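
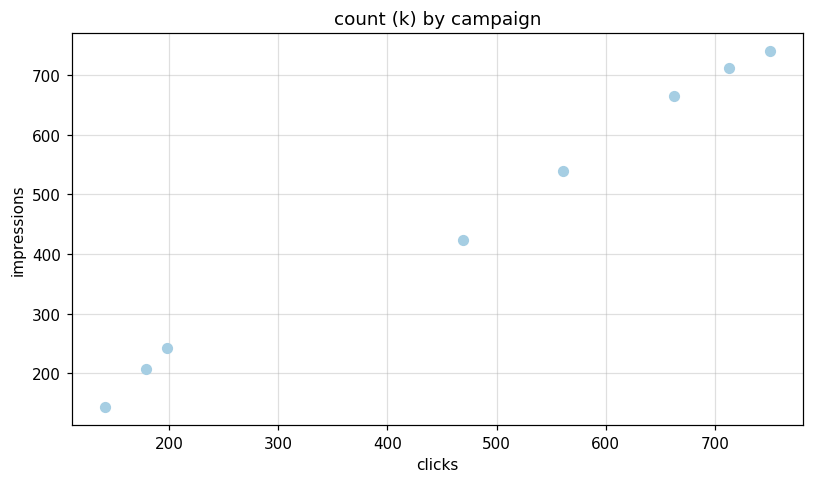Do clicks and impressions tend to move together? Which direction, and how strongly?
Points are positively correlated; strong (|r| ≈ 1.0).

positive, strong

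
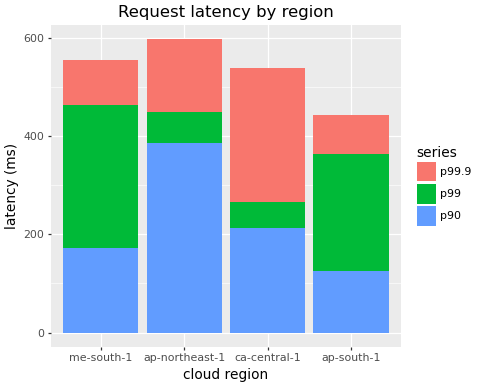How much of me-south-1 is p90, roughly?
p90 top ≈ 150, bottom ≈ 0; segment ≈ 150.

≈ 150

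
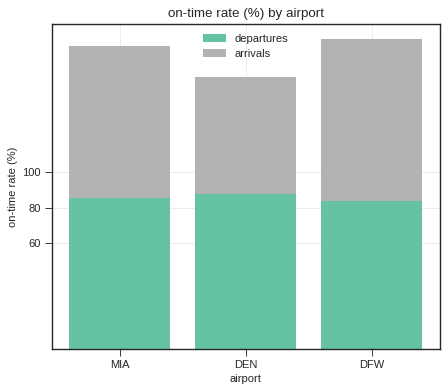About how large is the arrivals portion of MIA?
arrivals top ≈ 180, bottom ≈ 80; segment ≈ 100.

≈ 100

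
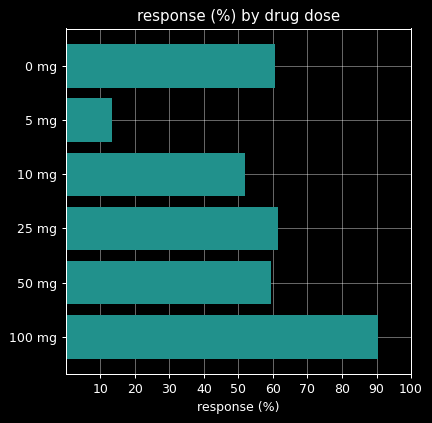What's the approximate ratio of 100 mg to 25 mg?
100 mg ≈ 90, 25 mg ≈ 60; 90/60 ≈ 1.5.

≈ 1.5×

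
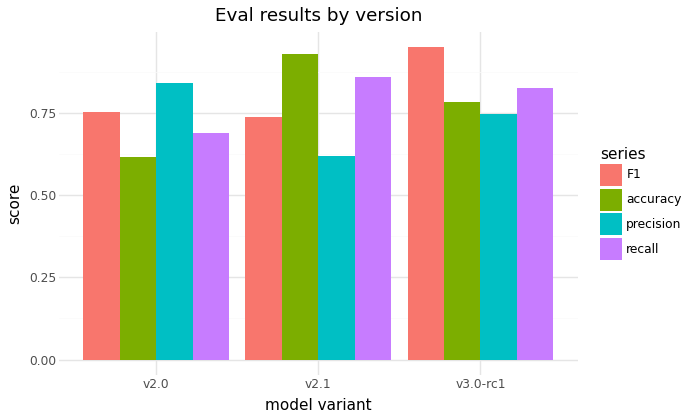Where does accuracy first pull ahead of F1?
v2.1

v2.0: accuracy ≈ 0.6 vs F1 ≈ 0.8 (not yet); v2.1: accuracy ≈ 0.9 vs F1 ≈ 0.7 (first crossover).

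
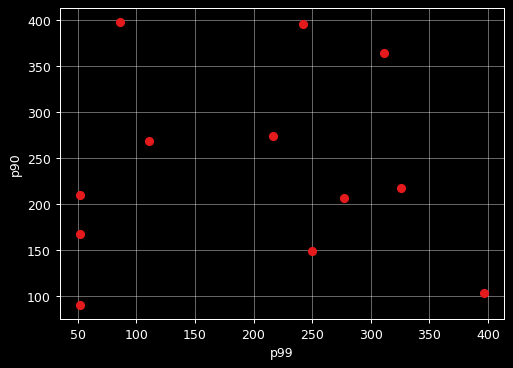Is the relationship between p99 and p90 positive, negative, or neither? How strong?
no clear correlation

Points are roughly uncorrelated; weak (|r| ≈ 0.0).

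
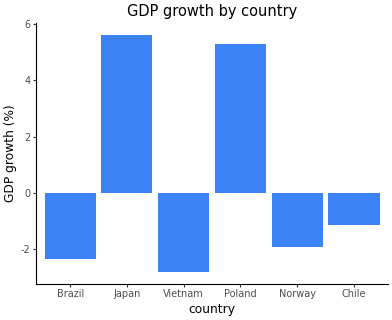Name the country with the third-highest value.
Top 4: Japan ≈ 6, Poland ≈ 5, Chile ≈ -1, Norway ≈ -2.

Chile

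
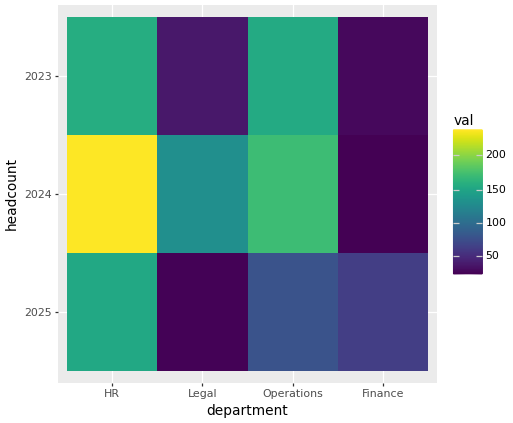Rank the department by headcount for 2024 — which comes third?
Top 4 for 2024: HR ≈ 240, Operations ≈ 180, Legal ≈ 120, Finance ≈ 20.

Legal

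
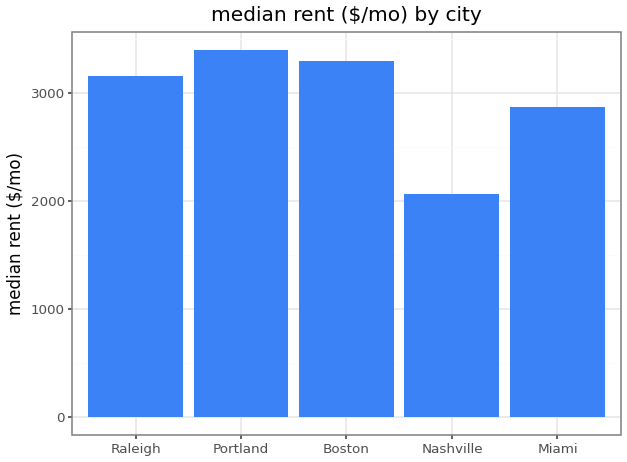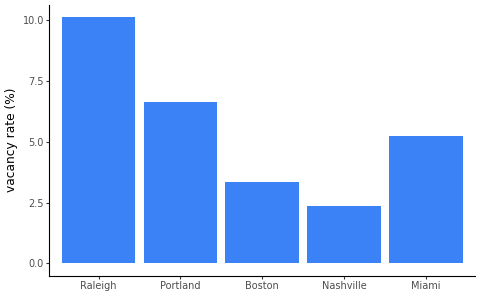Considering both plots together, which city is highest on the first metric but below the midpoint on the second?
Boston

Chart 2 median vacancy rate (%) ≈ 5; below-median cities: Boston, Nashville. Among those, Boston has the highest median rent ($/mo) (≈ 3500).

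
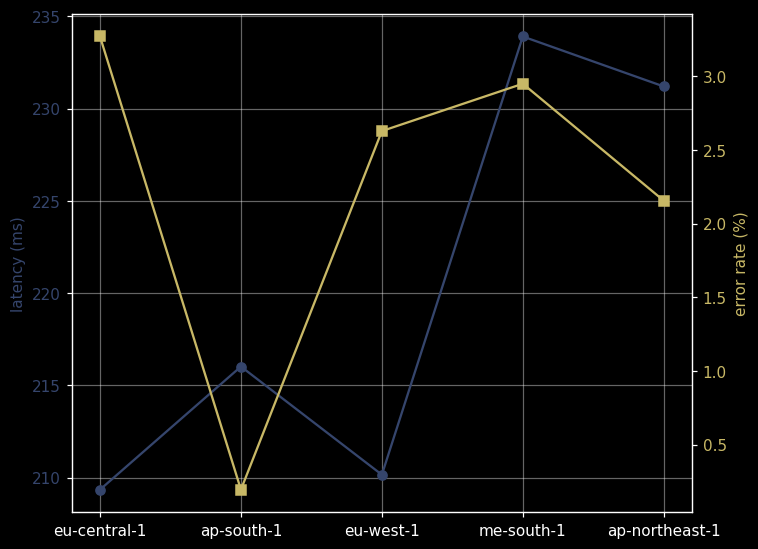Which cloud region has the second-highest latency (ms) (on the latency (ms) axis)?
ap-northeast-1

Top 3 (on the latency (ms) axis): me-south-1 ≈ 235, ap-northeast-1 ≈ 230, ap-south-1 ≈ 215.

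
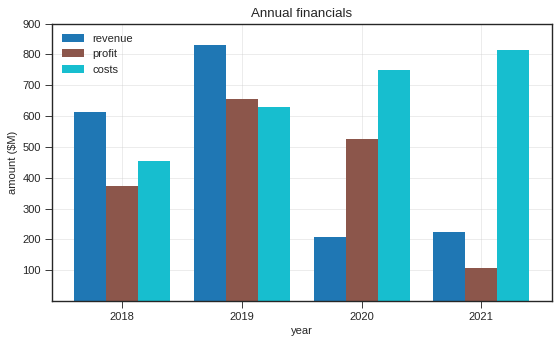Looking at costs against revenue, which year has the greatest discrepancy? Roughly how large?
2021: costs ≈ 800, revenue ≈ 200 → gap ≈ 600. Next-largest (2020) is only ≈ 500.

2021, ≈ 600 $M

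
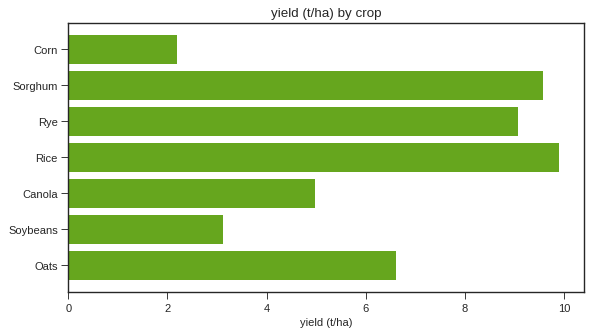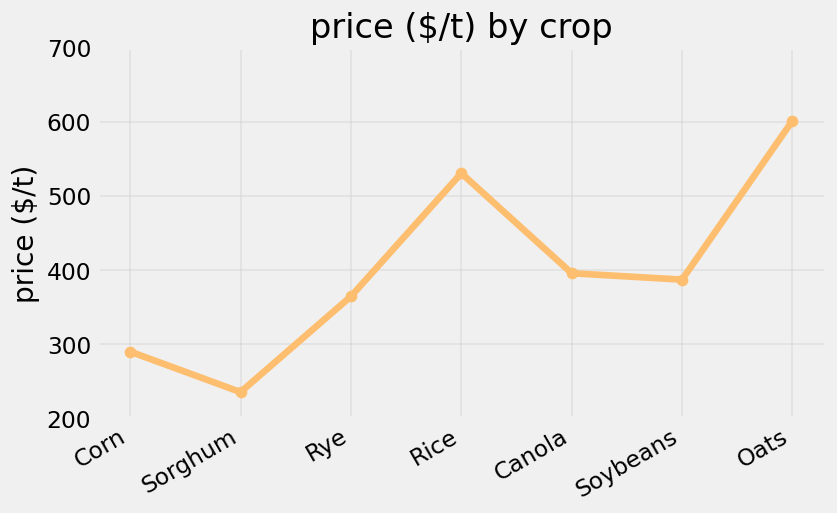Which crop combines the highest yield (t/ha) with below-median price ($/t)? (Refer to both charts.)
Sorghum

Chart 2 median price ($/t) ≈ 400; below-median crops: Corn, Sorghum, Rye. Among those, Sorghum has the highest yield (t/ha) (≈ 10).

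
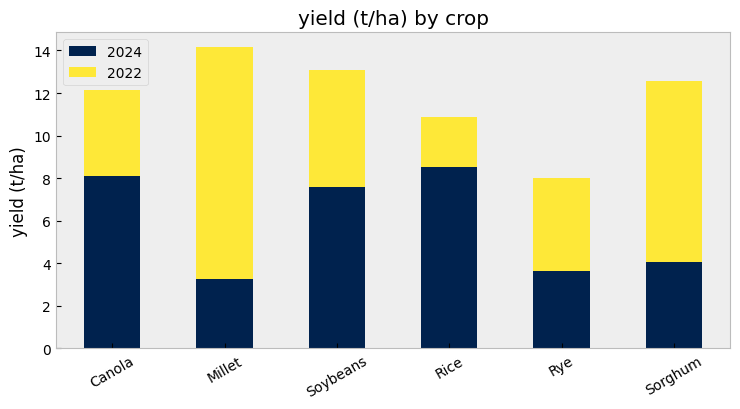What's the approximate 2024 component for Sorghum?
2024 top ≈ 4, bottom ≈ 0; segment ≈ 4.

≈ 4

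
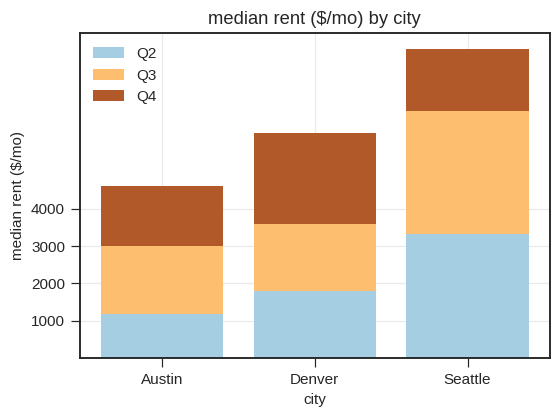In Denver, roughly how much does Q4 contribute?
≈ 2000

Q4 top ≈ 6000, bottom ≈ 4000; segment ≈ 2000.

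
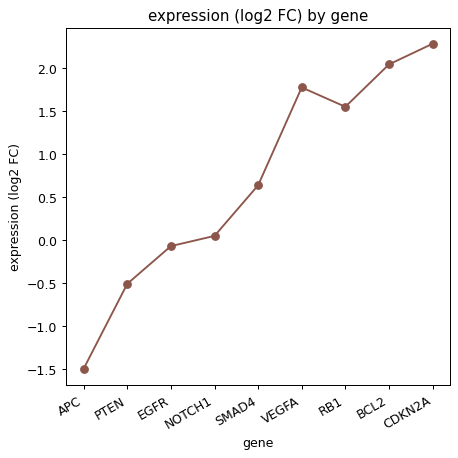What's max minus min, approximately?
≈ 4.0

Max CDKN2A ≈ 2.5, min APC ≈ -1.5; range ≈ 4.0.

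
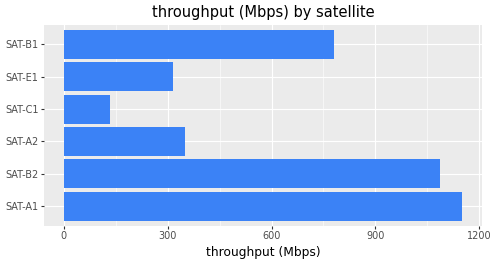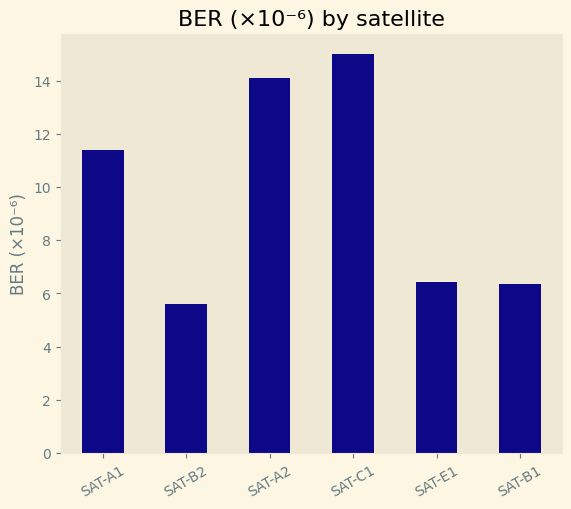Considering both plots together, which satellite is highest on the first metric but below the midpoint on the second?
SAT-B2

Chart 2 median BER (×10⁻⁶) ≈ 8; below-median satellites: SAT-B2, SAT-E1, SAT-B1. Among those, SAT-B2 has the highest throughput (Mbps) (≈ 1000).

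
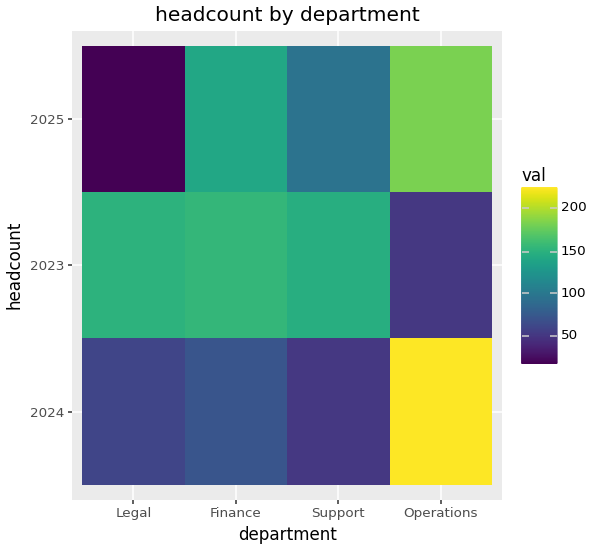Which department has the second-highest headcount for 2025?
Finance

Top 3 for 2025: Operations ≈ 180, Finance ≈ 140, Support ≈ 100.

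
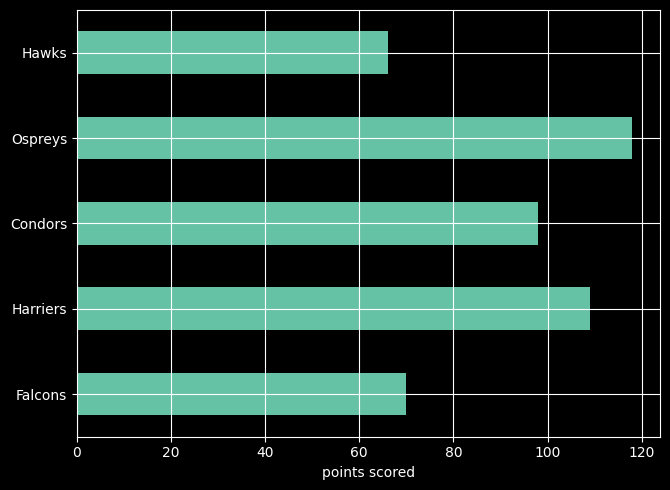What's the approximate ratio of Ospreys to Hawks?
≈ 1.71×

Ospreys ≈ 120, Hawks ≈ 70; 120/70 ≈ 1.71.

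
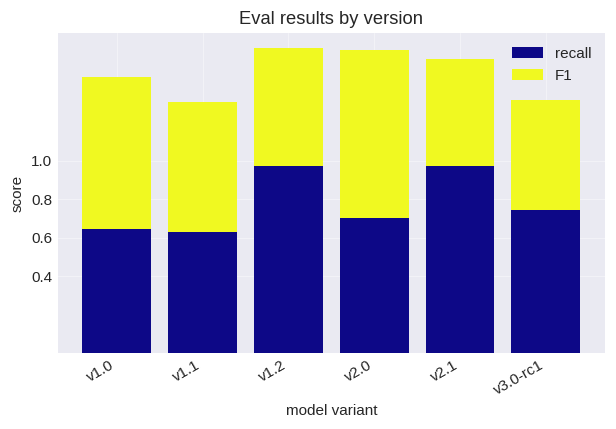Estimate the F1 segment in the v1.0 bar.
≈ 0.8

F1 top ≈ 1.4, bottom ≈ 0.6; segment ≈ 0.8.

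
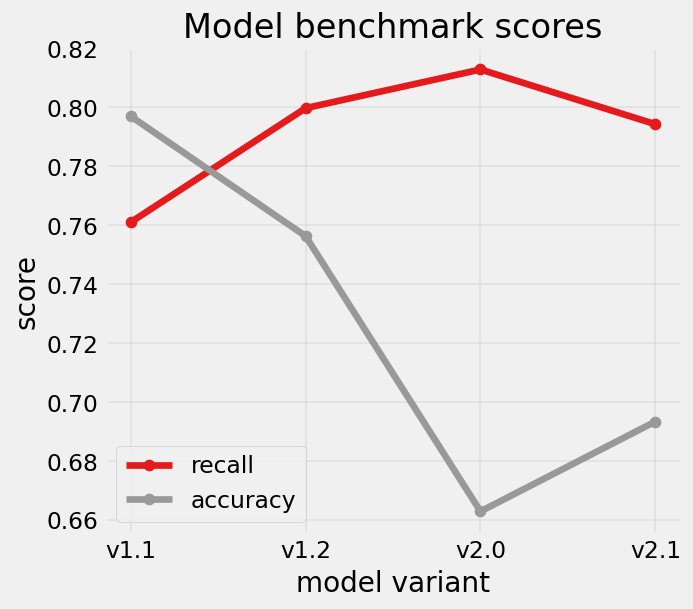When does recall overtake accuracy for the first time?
v1.2

v1.1: recall ≈ 0.76 vs accuracy ≈ 0.80 (not yet); v1.2: recall ≈ 0.80 vs accuracy ≈ 0.76 (first crossover).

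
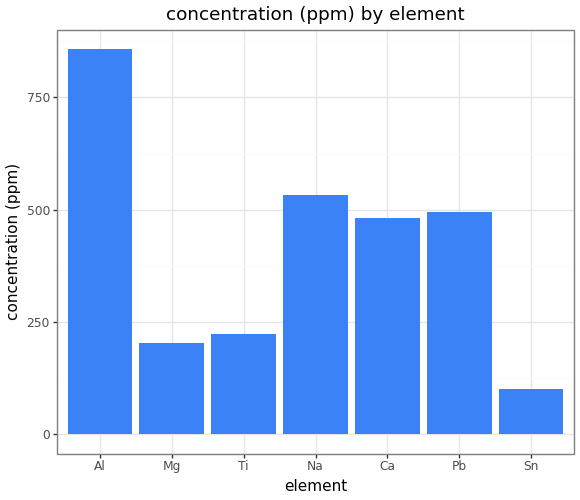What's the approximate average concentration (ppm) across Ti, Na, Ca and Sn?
(200 + 500 + 500 + 100) / 4 ≈ 325.

≈ 325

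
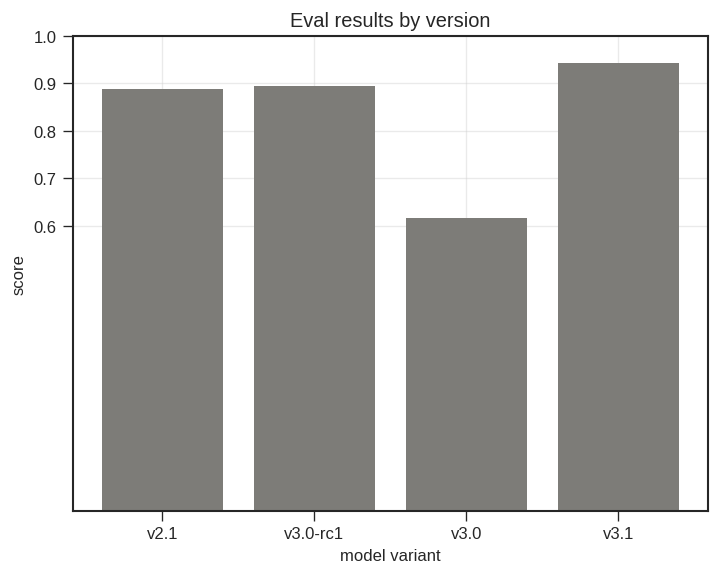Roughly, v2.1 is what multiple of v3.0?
v2.1 ≈ 0.9, v3.0 ≈ 0.6; 0.9/0.6 ≈ 1.5.

≈ 1.5×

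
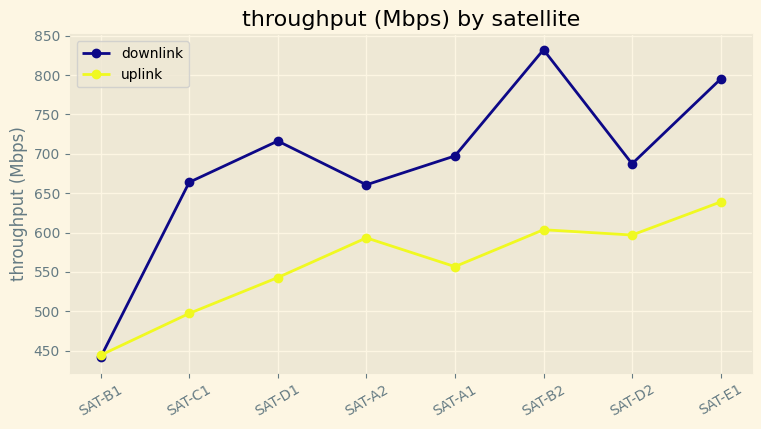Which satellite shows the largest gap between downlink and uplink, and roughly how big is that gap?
SAT-B2: downlink ≈ 850, uplink ≈ 600 → gap ≈ 250. Next-largest (SAT-D1) is only ≈ 150.

SAT-B2, ≈ 250 Mbps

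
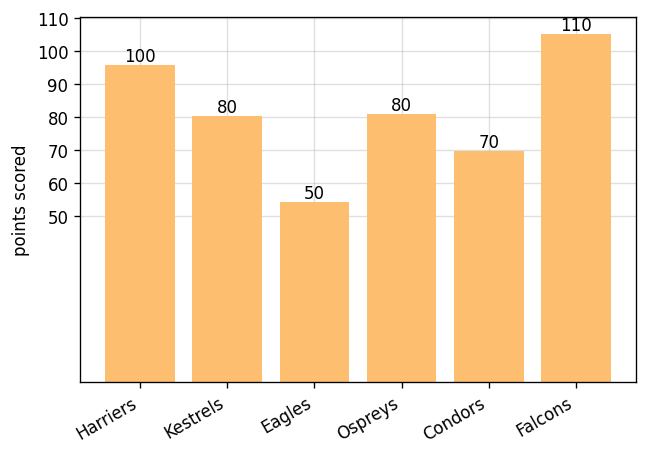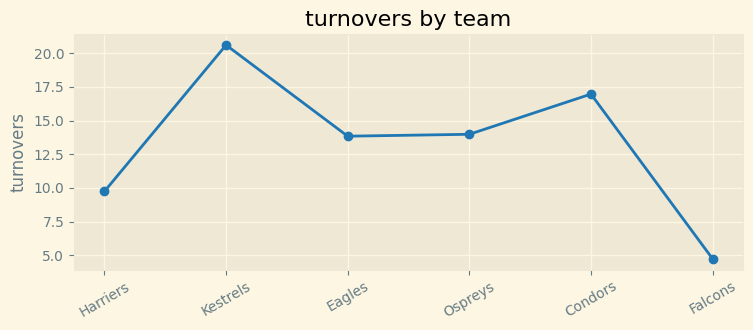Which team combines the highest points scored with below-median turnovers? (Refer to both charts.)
Falcons

Chart 2 median turnovers ≈ 14; below-median teams: Harriers, Eagles, Falcons. Among those, Falcons has the highest points scored (≈ 110).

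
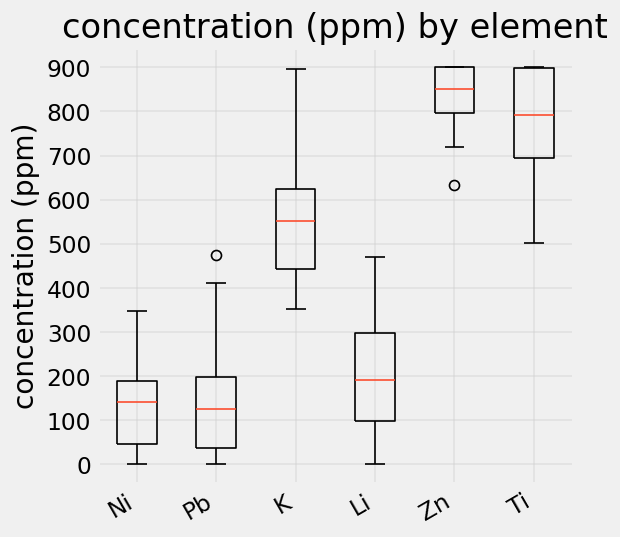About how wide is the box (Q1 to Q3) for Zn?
Q3 ≈ 900, Q1 ≈ 800; IQR ≈ 100.

≈ 100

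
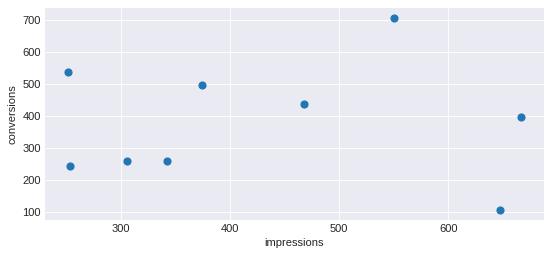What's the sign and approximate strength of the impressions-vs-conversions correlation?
Points are roughly uncorrelated; weak (|r| ≈ 0.0).

no clear correlation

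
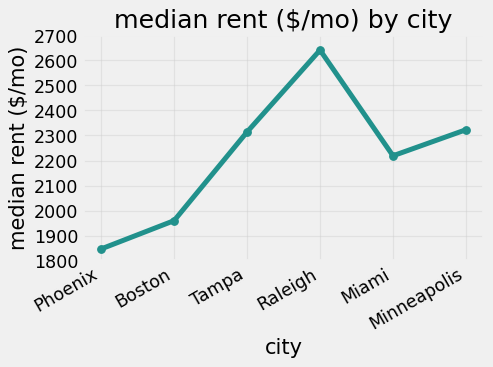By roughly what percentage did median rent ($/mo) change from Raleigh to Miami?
Raleigh ≈ 2600, Miami ≈ 2200; (2200 − 2600) / 2600 ≈ -15.4%.

≈ -15.4%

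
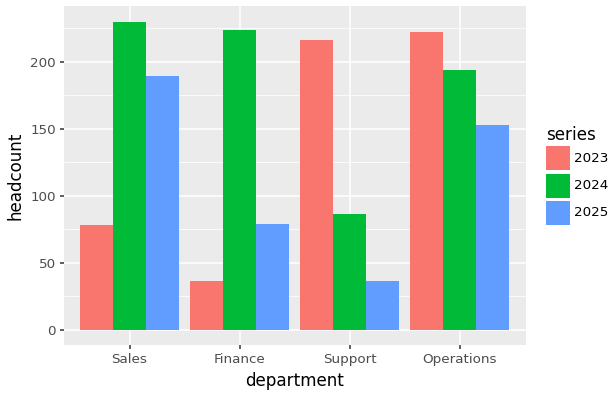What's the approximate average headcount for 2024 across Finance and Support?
≈ 150

(220 + 80) / 2 ≈ 150.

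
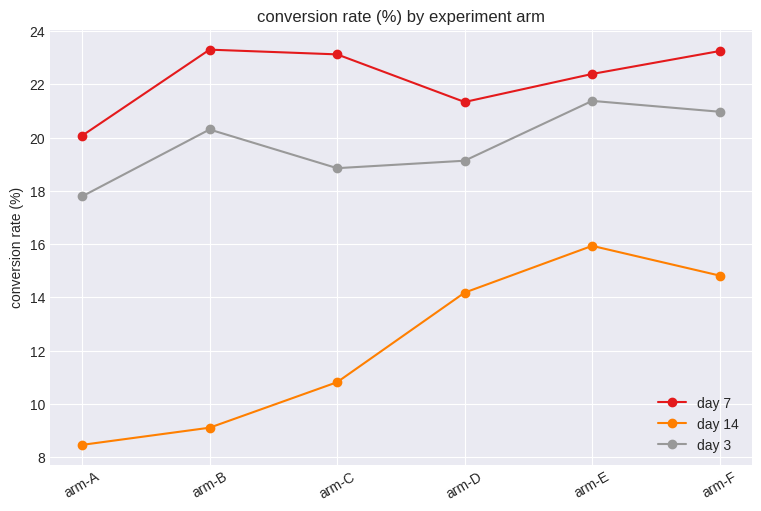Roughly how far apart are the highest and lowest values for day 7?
Max arm-B ≈ 24, min arm-A ≈ 20; range ≈ 4.

≈ 4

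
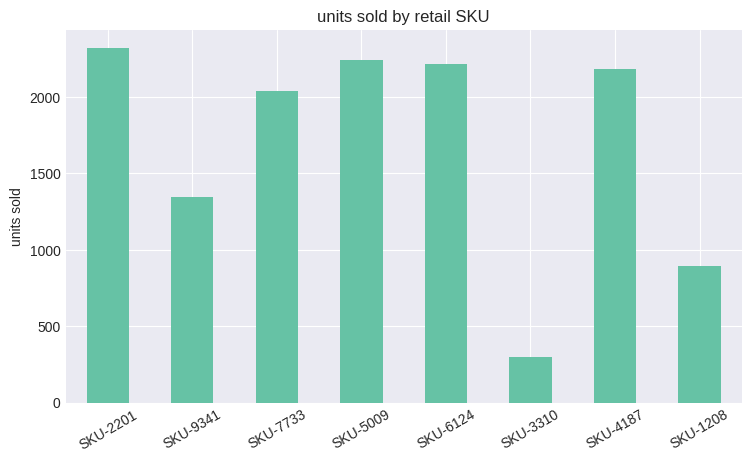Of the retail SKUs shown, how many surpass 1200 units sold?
6

Above 1200: SKU-2201, SKU-9341, SKU-7733, SKU-5009, SKU-6124, SKU-4187.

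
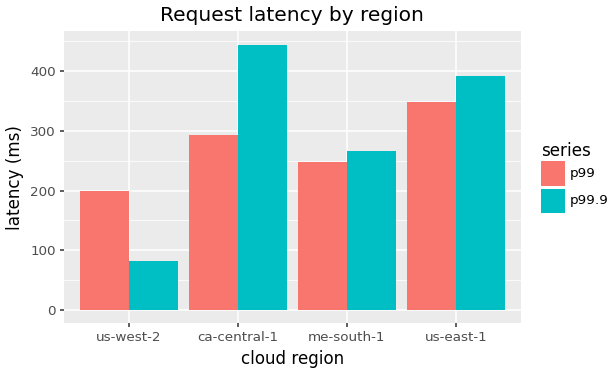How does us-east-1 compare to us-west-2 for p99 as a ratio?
us-east-1 ≈ 350, us-west-2 ≈ 200; 350/200 ≈ 1.75.

≈ 1.75×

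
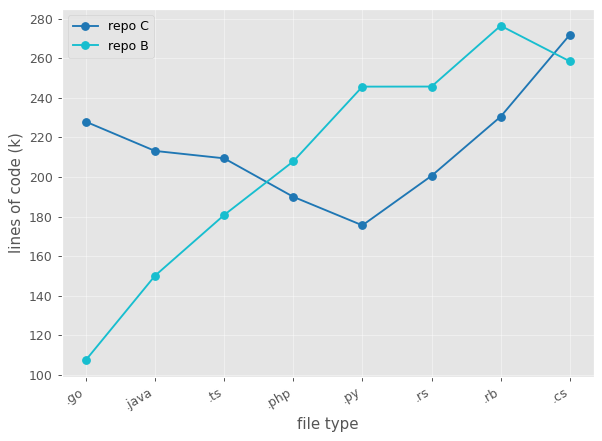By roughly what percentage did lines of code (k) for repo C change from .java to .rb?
.java ≈ 220, .rb ≈ 240; (240 − 220) / 220 ≈ +9.1%.

≈ +9.1%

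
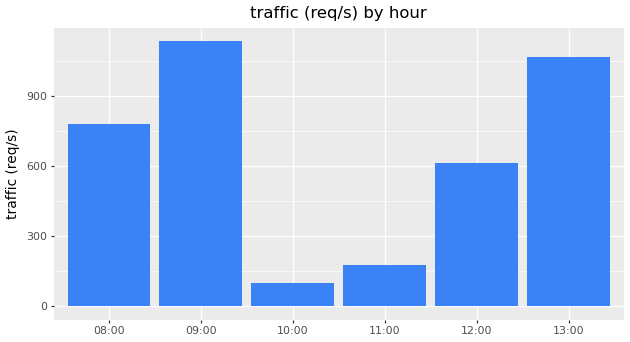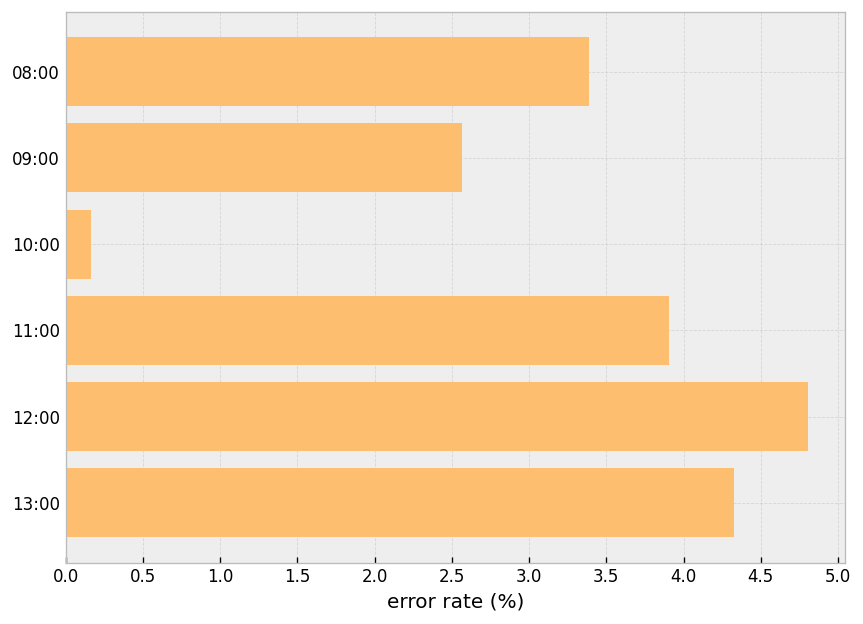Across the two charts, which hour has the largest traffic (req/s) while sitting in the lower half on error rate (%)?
Chart 2 median error rate (%) ≈ 3.5; below-median hours: 08:00, 09:00, 10:00. Among those, 09:00 has the highest traffic (req/s) (≈ 1200).

09:00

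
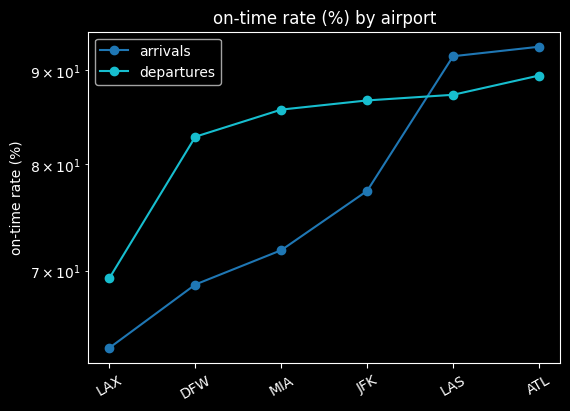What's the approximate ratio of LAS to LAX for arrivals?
LAS ≈ 90, LAX ≈ 65; 90/65 ≈ 1.38.

≈ 1.38×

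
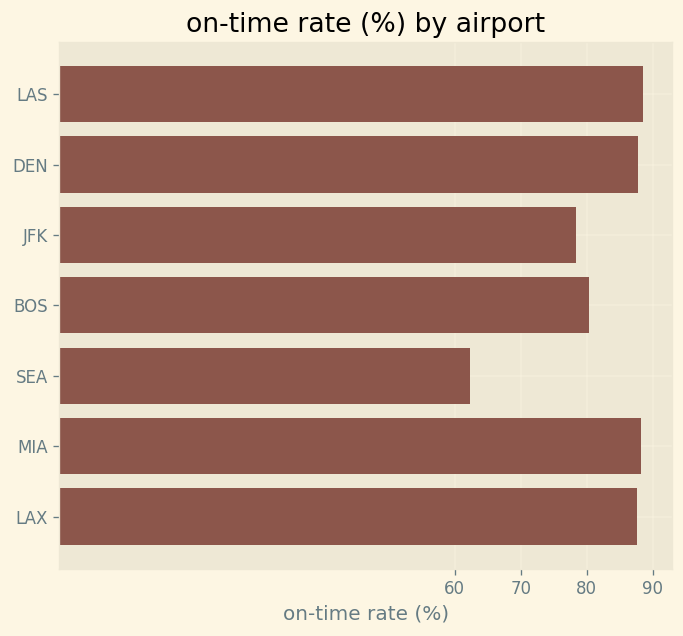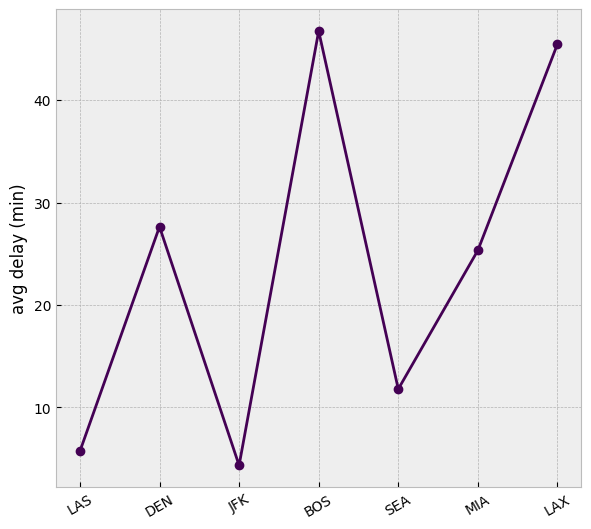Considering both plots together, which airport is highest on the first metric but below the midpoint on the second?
LAS

Chart 2 median avg delay (min) ≈ 25; below-median airports: LAS, JFK, SEA. Among those, LAS has the highest on-time rate (%) (≈ 90).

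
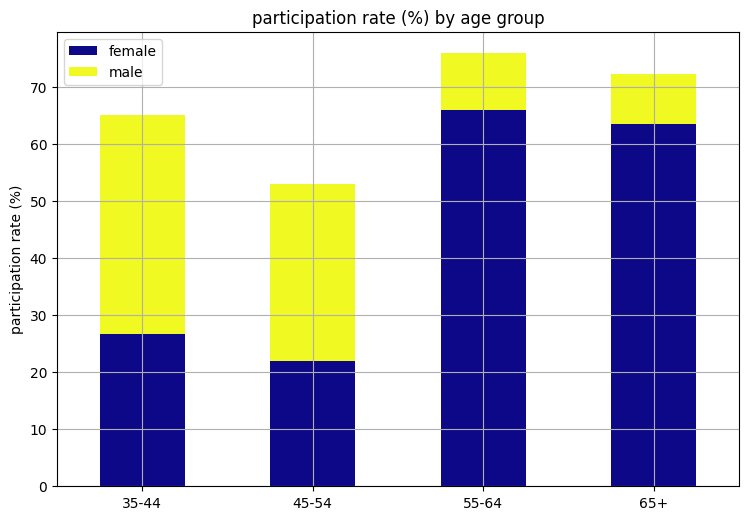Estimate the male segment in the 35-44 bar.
≈ 40

male top ≈ 70, bottom ≈ 30; segment ≈ 40.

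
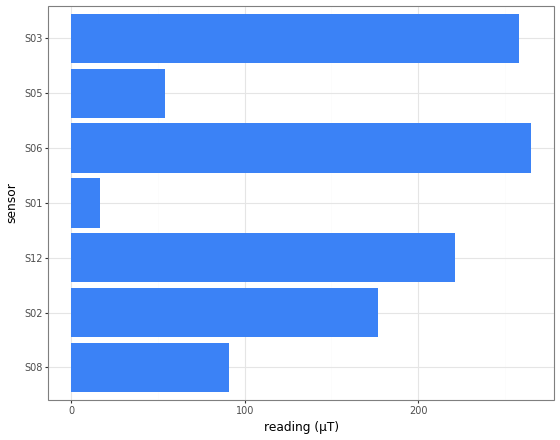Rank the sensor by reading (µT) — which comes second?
S03

Top 3: S06 ≈ 275, S03 ≈ 250, S12 ≈ 225.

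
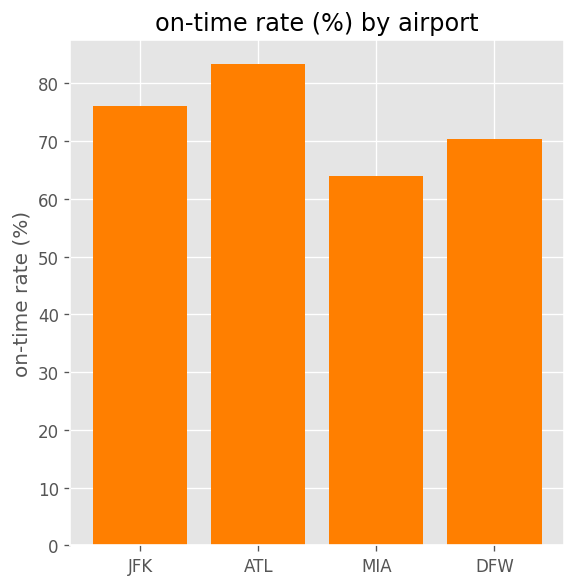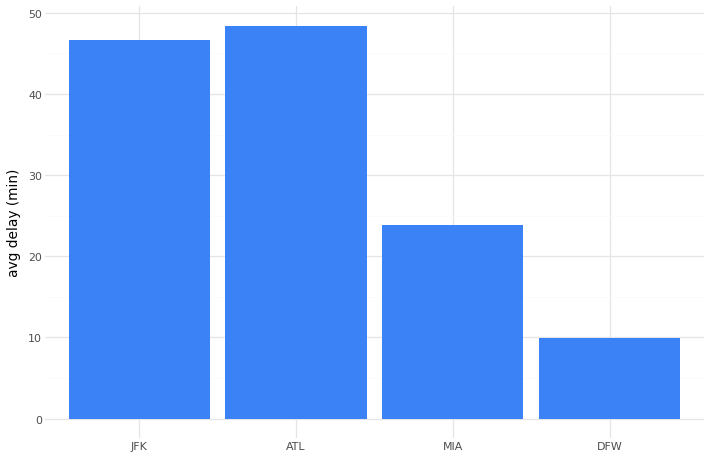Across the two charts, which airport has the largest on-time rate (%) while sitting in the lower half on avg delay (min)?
DFW

Chart 2 median avg delay (min) ≈ 35; below-median airports: MIA, DFW. Among those, DFW has the highest on-time rate (%) (≈ 70).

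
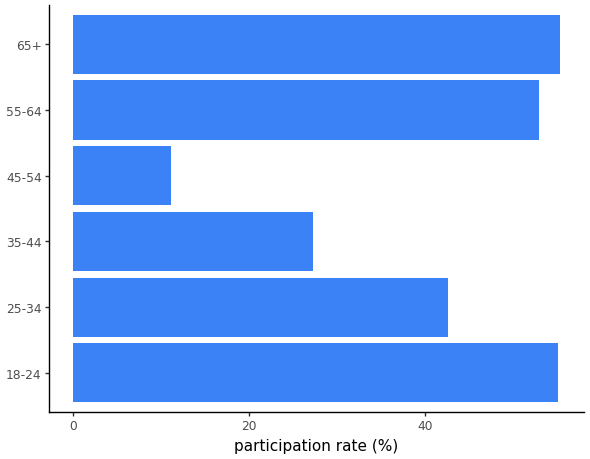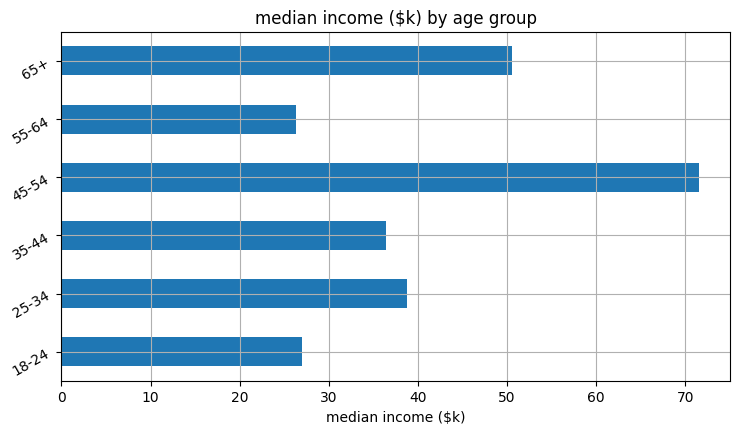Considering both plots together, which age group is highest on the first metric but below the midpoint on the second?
Chart 2 median median income ($k) ≈ 40; below-median age groups: 18-24, 35-44, 55-64. Among those, 18-24 has the highest participation rate (%) (≈ 60).

18-24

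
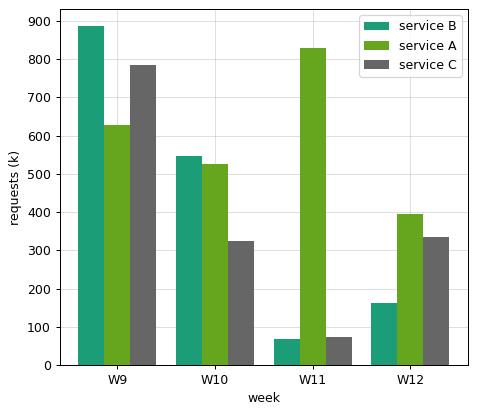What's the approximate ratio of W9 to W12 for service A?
≈ 1.5×

W9 ≈ 600, W12 ≈ 400; 600/400 ≈ 1.5.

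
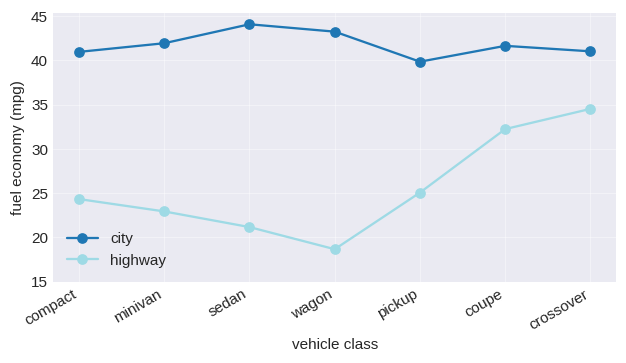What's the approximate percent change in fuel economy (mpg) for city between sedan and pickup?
≈ -11.1%

sedan ≈ 45, pickup ≈ 40; (40 − 45) / 45 ≈ -11.1%.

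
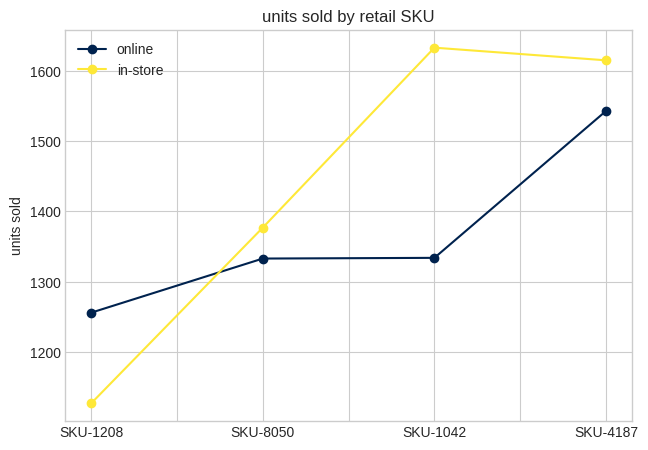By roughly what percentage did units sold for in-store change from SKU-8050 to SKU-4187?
≈ +14.3%

SKU-8050 ≈ 1400, SKU-4187 ≈ 1600; (1600 − 1400) / 1400 ≈ +14.3%.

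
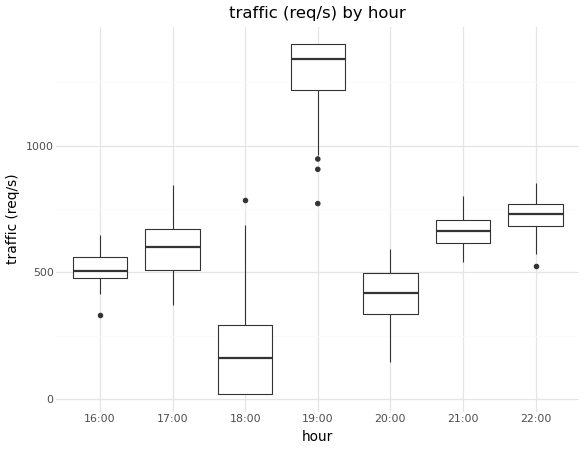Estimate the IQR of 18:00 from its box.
≈ 300

Q3 ≈ 300, Q1 ≈ 0; IQR ≈ 300.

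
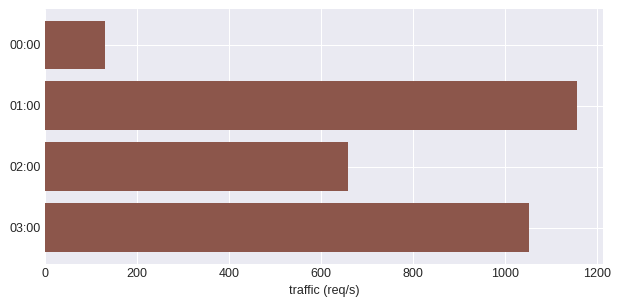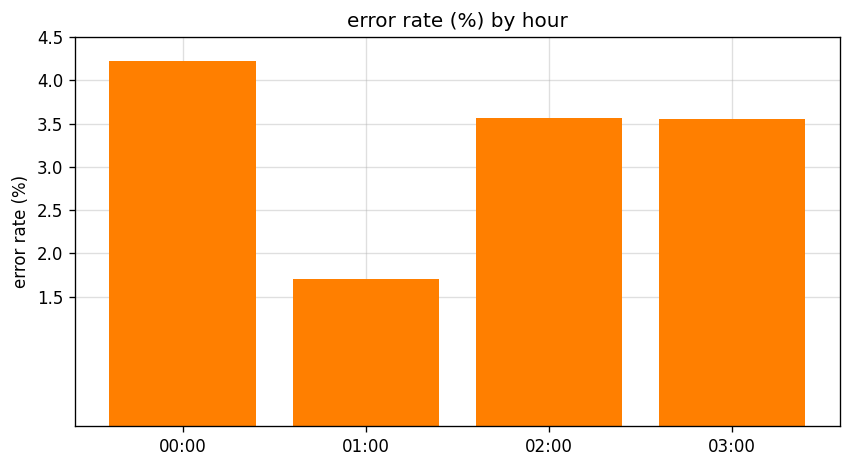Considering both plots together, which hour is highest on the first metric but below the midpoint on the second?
Chart 2 median error rate (%) ≈ 3.5; below-median hours: 01:00, 03:00. Among those, 01:00 has the highest traffic (req/s) (≈ 1200).

01:00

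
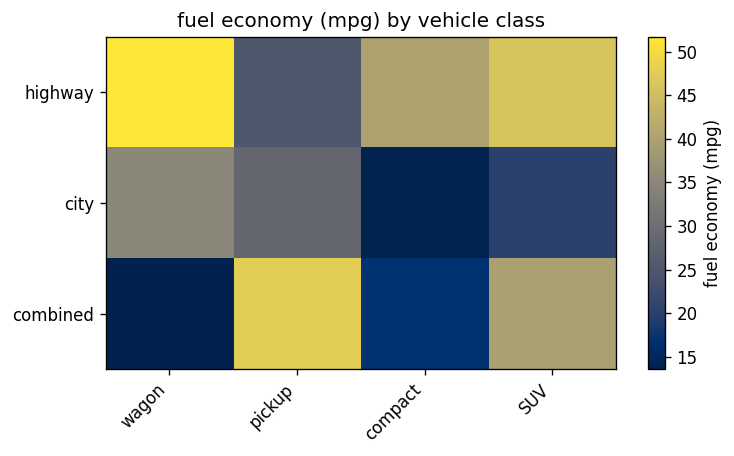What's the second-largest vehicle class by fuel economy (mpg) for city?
Top 3 for city: wagon ≈ 35, pickup ≈ 30, SUV ≈ 20.

pickup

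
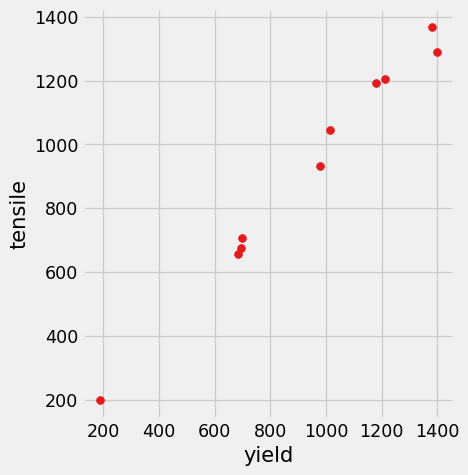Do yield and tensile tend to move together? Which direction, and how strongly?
positive, strong

Points are positively correlated; strong (|r| ≈ 1.0).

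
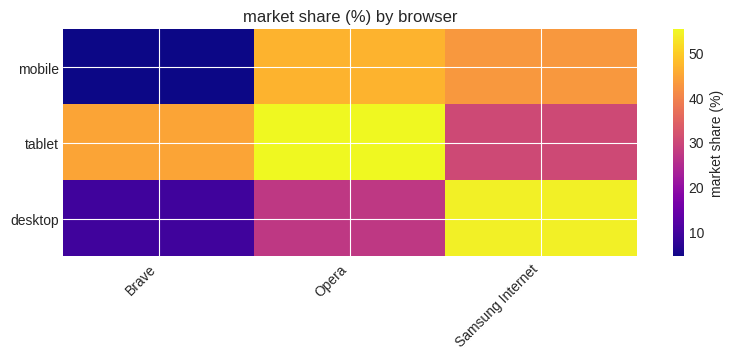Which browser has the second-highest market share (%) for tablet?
Brave

Top 3 for tablet: Opera ≈ 55, Brave ≈ 45, Samsung Internet ≈ 30.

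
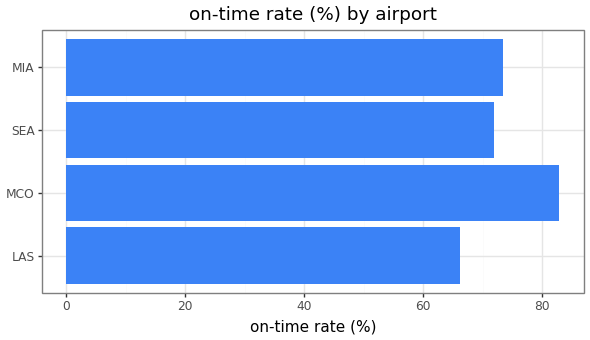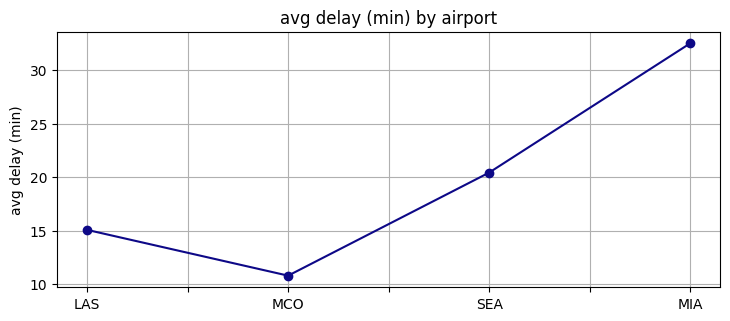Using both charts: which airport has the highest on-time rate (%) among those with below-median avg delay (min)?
MCO

Chart 2 median avg delay (min) ≈ 20; below-median airports: LAS, MCO. Among those, MCO has the highest on-time rate (%) (≈ 80).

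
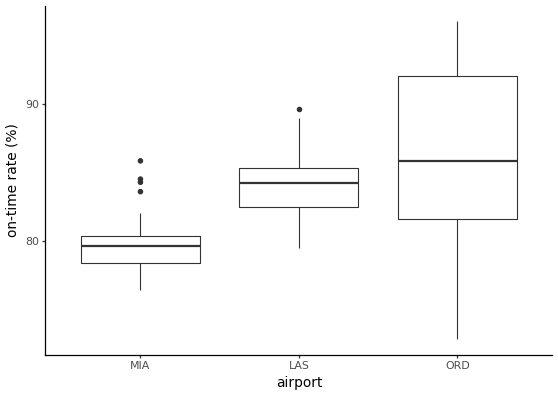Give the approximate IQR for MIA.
Q3 ≈ 80.5, Q1 ≈ 78.5; IQR ≈ 2.0.

≈ 2.0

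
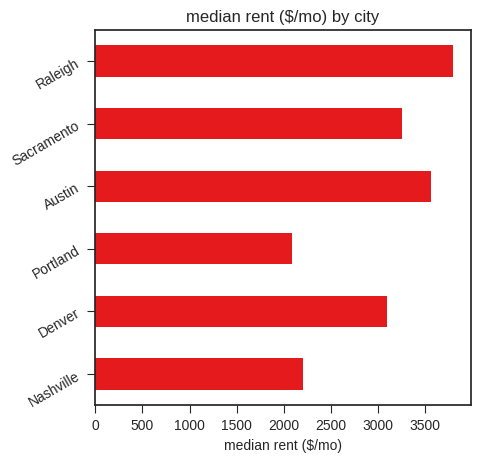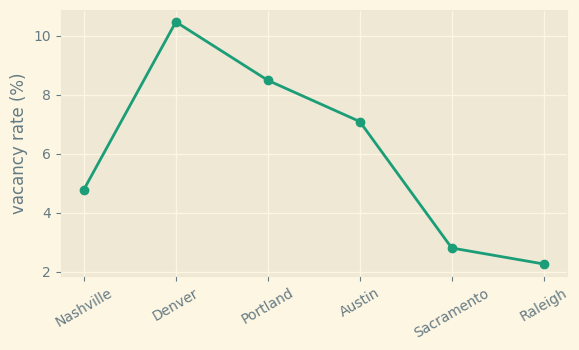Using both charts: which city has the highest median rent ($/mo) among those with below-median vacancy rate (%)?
Chart 2 median vacancy rate (%) ≈ 6; below-median cities: Nashville, Sacramento, Raleigh. Among those, Raleigh has the highest median rent ($/mo) (≈ 4000).

Raleigh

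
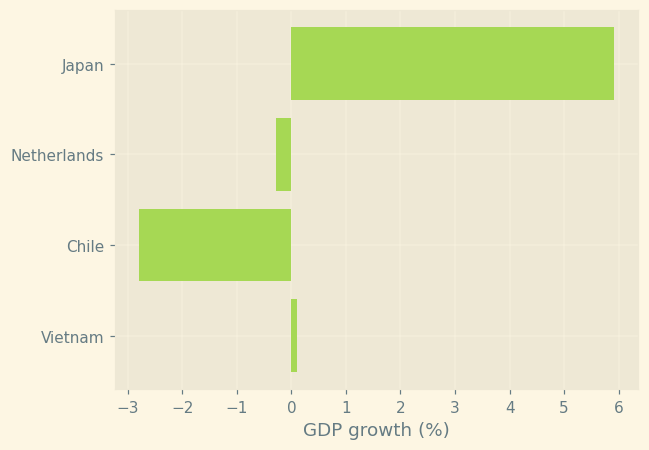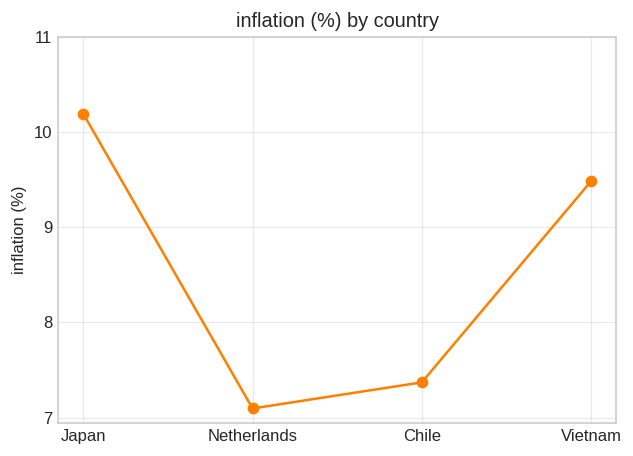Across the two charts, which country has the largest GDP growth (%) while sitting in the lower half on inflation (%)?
Netherlands

Chart 2 median inflation (%) ≈ 8; below-median countries: Netherlands, Chile. Among those, Netherlands has the highest GDP growth (%) (≈ 0).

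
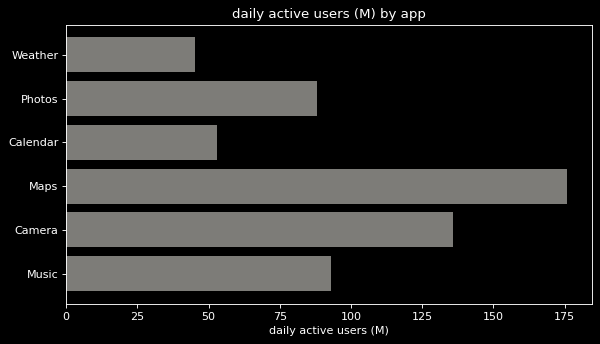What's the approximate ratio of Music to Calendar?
≈ 1.67×

Music ≈ 100, Calendar ≈ 60; 100/60 ≈ 1.67.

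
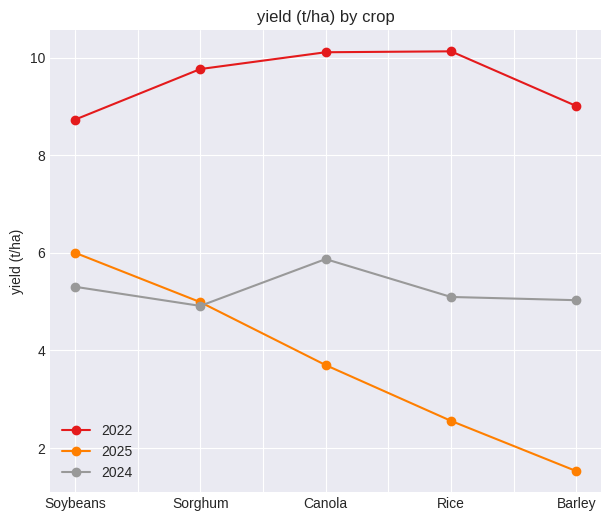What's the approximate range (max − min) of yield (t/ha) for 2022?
Max Rice ≈ 10, min Soybeans ≈ 9; range ≈ 1.

≈ 1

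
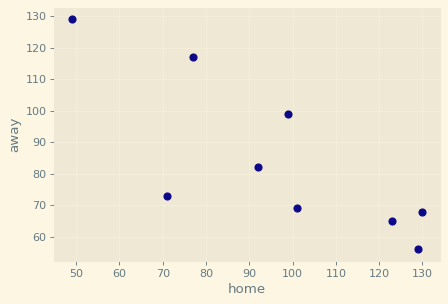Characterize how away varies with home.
negative, strong

Points are negatively correlated; strong (|r| ≈ 0.8).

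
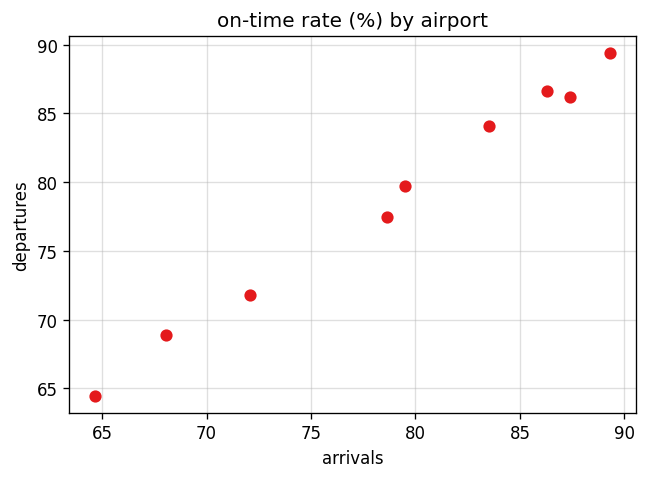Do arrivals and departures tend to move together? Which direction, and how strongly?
Points are positively correlated; strong (|r| ≈ 1.0).

positive, strong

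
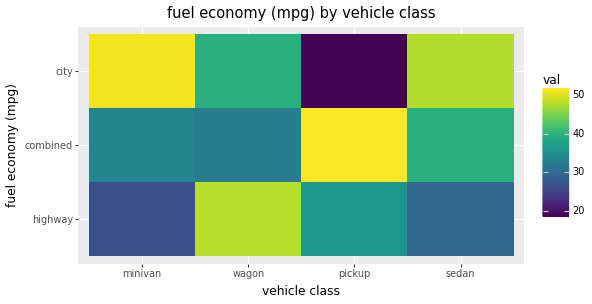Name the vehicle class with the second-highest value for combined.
sedan

Top 3 for combined: pickup ≈ 50, sedan ≈ 40, minivan ≈ 35.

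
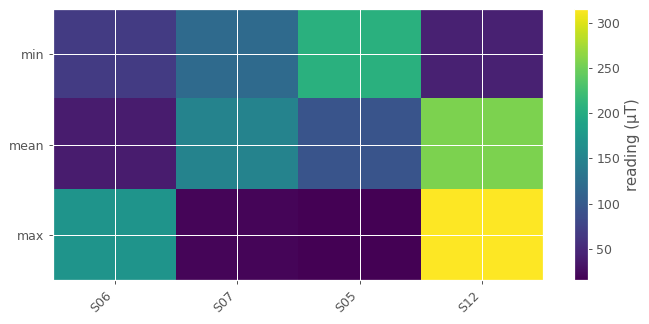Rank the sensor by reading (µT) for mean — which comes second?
S07

Top 3 for mean: S12 ≈ 250, S07 ≈ 150, S05 ≈ 100.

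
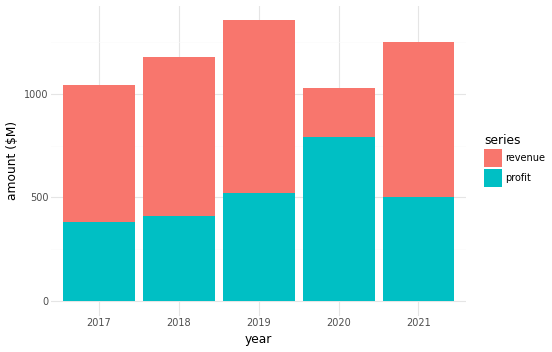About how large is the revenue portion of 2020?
revenue top ≈ 1000, bottom ≈ 800; segment ≈ 200.

≈ 200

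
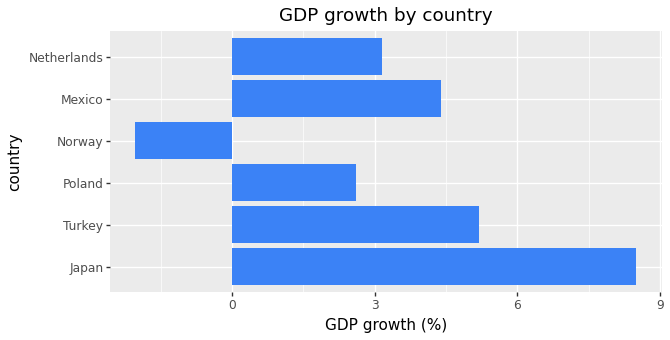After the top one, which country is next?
Turkey

Top 3: Japan ≈ 9, Turkey ≈ 5, Mexico ≈ 4.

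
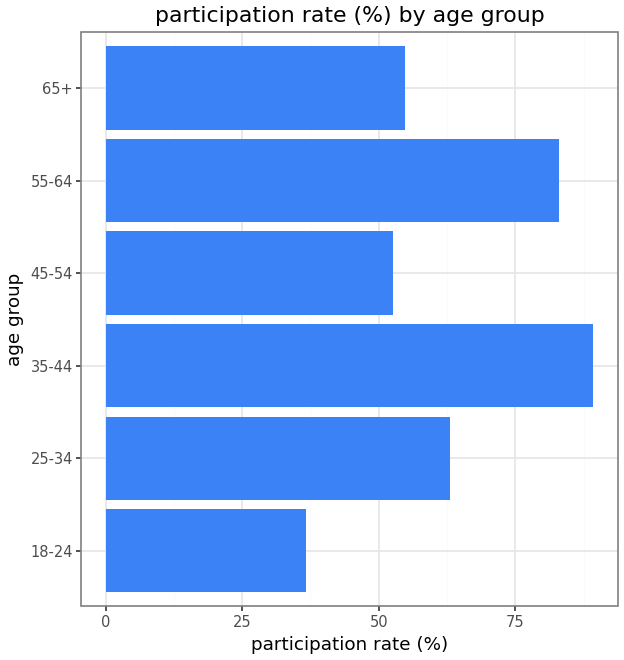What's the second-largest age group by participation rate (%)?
55-64

Top 3: 35-44 ≈ 90, 55-64 ≈ 80, 25-34 ≈ 60.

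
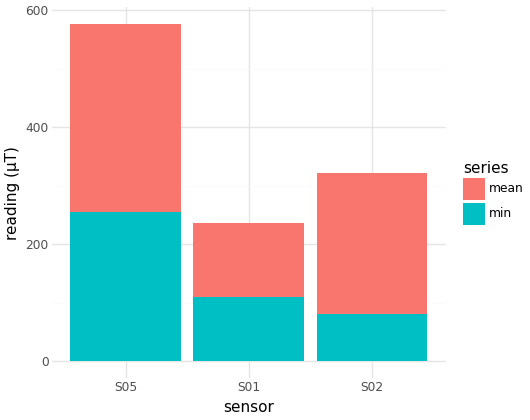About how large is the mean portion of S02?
≈ 200

mean top ≈ 300, bottom ≈ 100; segment ≈ 200.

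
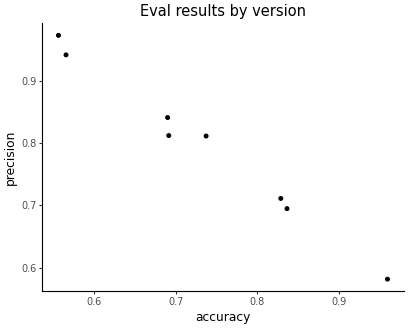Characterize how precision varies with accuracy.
negative, strong

Points are negatively correlated; strong (|r| ≈ 1.0).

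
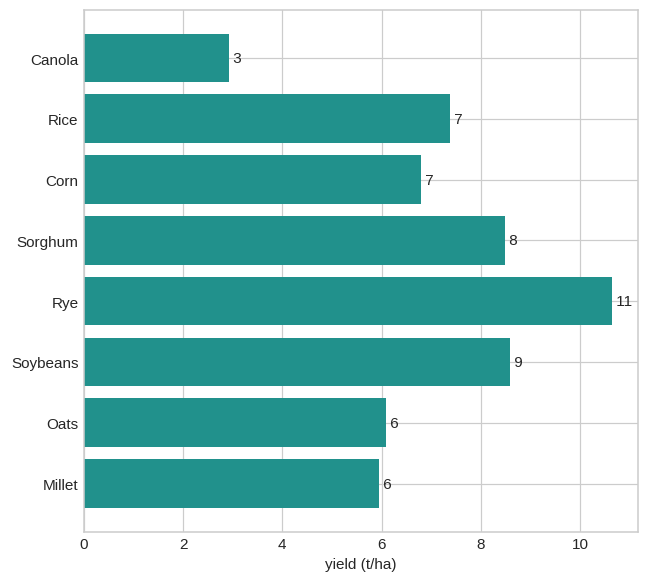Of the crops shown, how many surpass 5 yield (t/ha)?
7

Above 5: Rice, Corn, Sorghum, Rye, Soybeans, Oats, Millet.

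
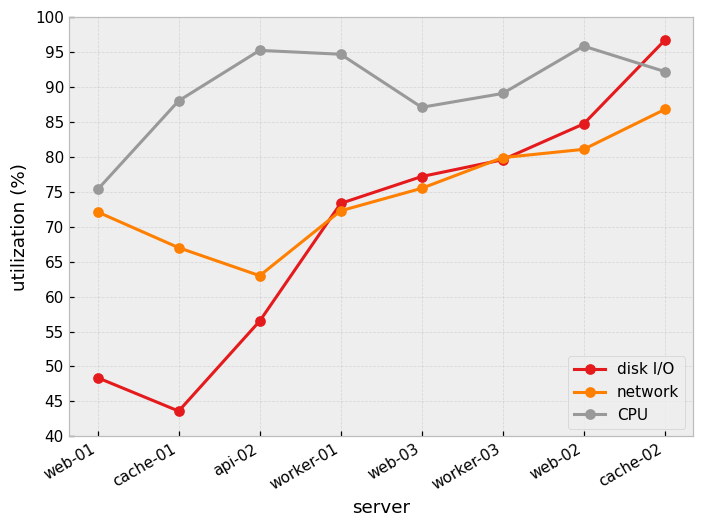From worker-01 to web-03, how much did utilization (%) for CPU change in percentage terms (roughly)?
≈ -10.5%

worker-01 ≈ 95, web-03 ≈ 85; (85 − 95) / 95 ≈ -10.5%.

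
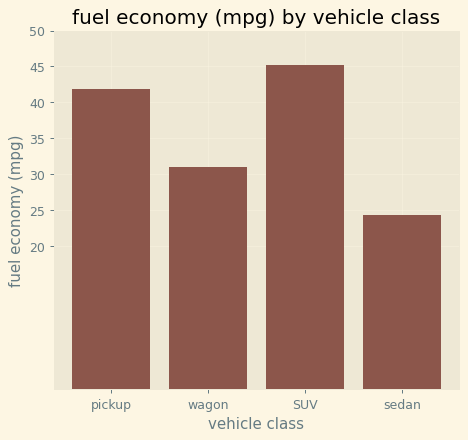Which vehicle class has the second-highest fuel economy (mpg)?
pickup

Top 3: SUV ≈ 45, pickup ≈ 40, wagon ≈ 30.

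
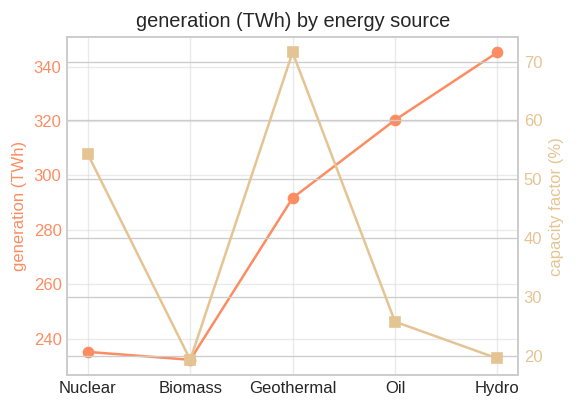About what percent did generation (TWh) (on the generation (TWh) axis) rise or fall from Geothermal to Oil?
Geothermal ≈ 290, Oil ≈ 320; (320 − 290) / 290 ≈ +10.3%.

≈ +10.3%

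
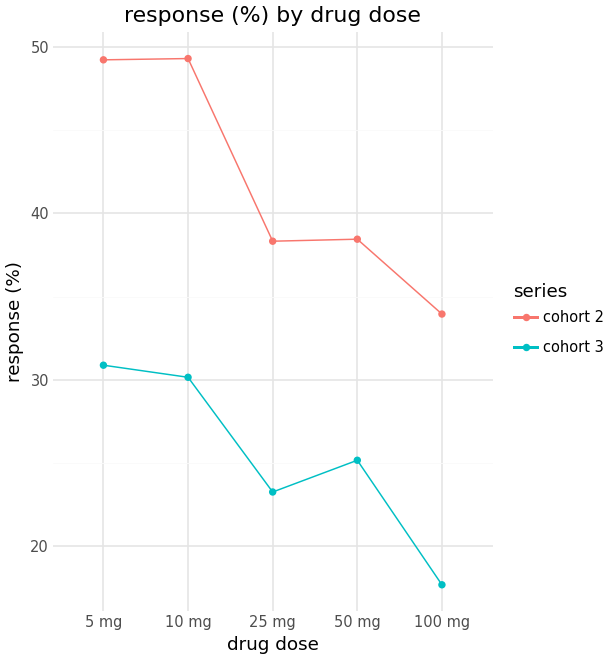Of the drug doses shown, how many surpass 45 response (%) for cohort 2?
2

Above 45: 5 mg, 10 mg.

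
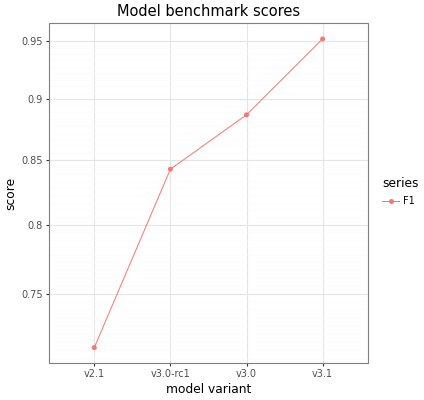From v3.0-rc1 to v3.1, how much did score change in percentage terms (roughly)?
v3.0-rc1 ≈ 0.84, v3.1 ≈ 0.96; (0.96 − 0.84) / 0.84 ≈ +14.3%.

≈ +14.3%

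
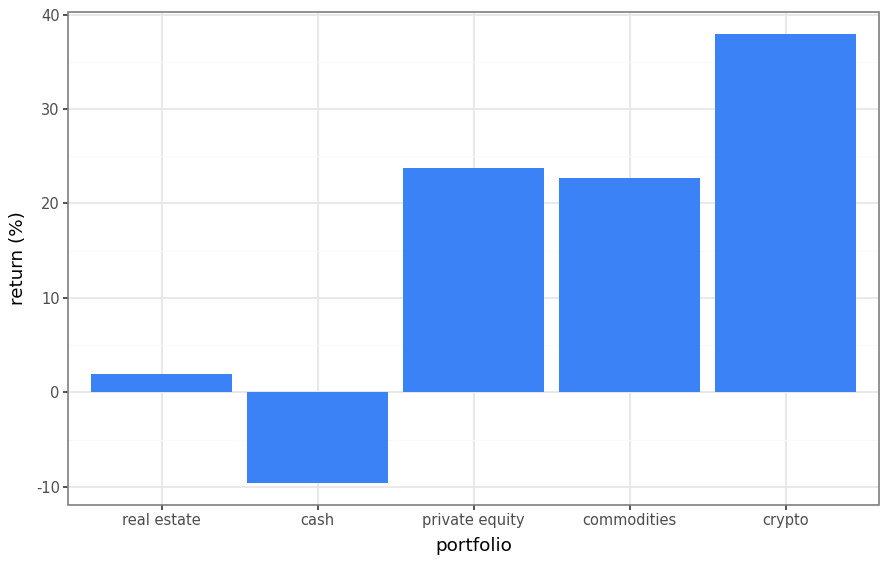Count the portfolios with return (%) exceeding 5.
3

Above 5: private equity, commodities, crypto.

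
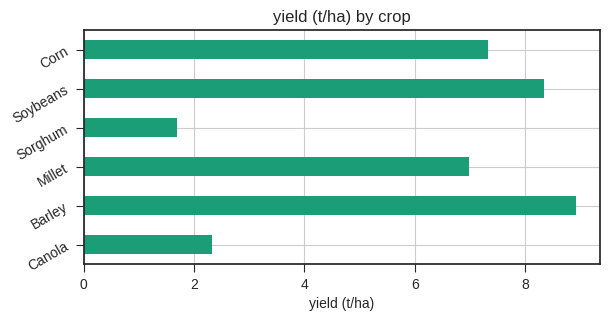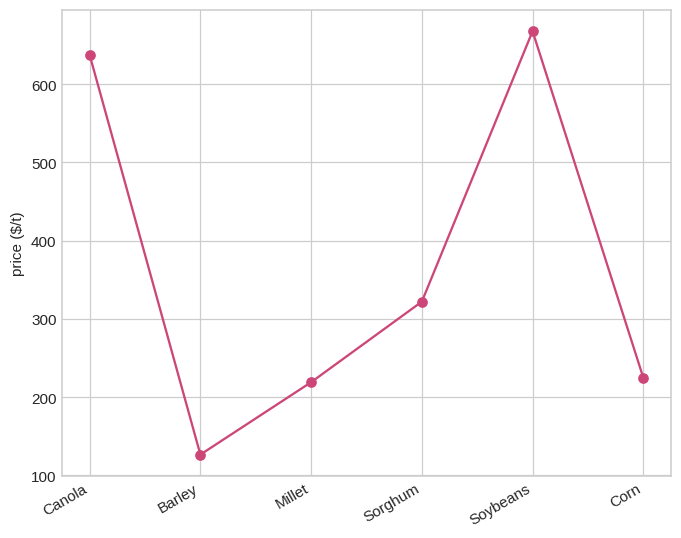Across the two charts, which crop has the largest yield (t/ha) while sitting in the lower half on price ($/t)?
Chart 2 median price ($/t) ≈ 300; below-median crops: Barley, Millet, Corn. Among those, Barley has the highest yield (t/ha) (≈ 9).

Barley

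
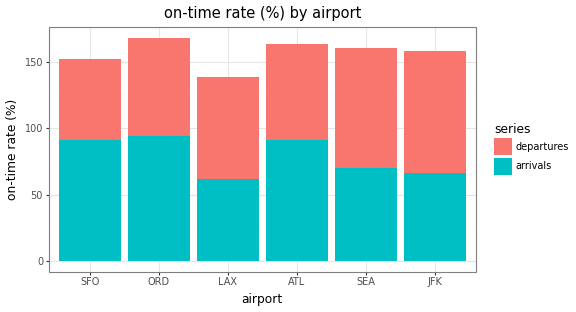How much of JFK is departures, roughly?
departures top ≈ 160, bottom ≈ 60; segment ≈ 100.

≈ 100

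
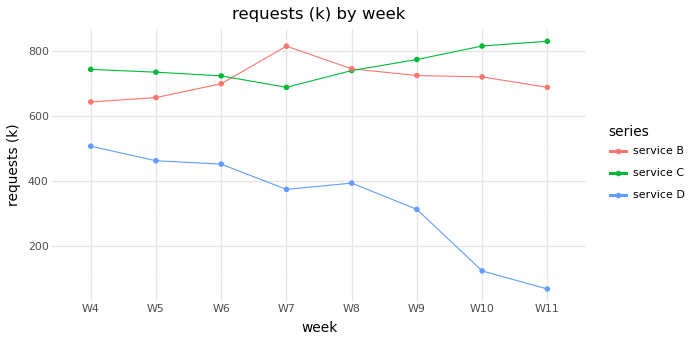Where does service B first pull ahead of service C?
W6: service B ≈ 700 vs service C ≈ 700 (not yet); W7: service B ≈ 800 vs service C ≈ 700 (first crossover).

W7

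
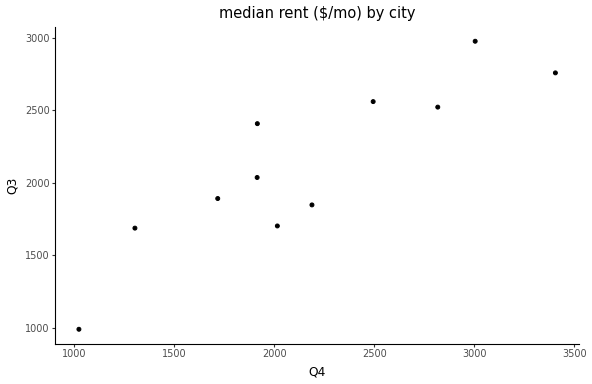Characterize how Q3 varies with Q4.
Points are positively correlated; strong (|r| ≈ 0.9).

positive, strong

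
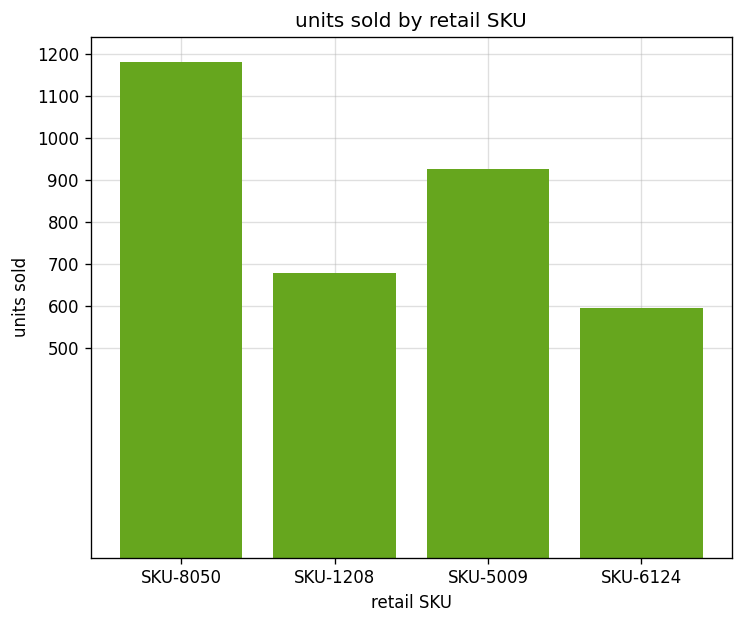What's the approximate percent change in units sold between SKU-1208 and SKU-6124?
SKU-1208 ≈ 700, SKU-6124 ≈ 600; (600 − 700) / 700 ≈ -14.3%.

≈ -14.3%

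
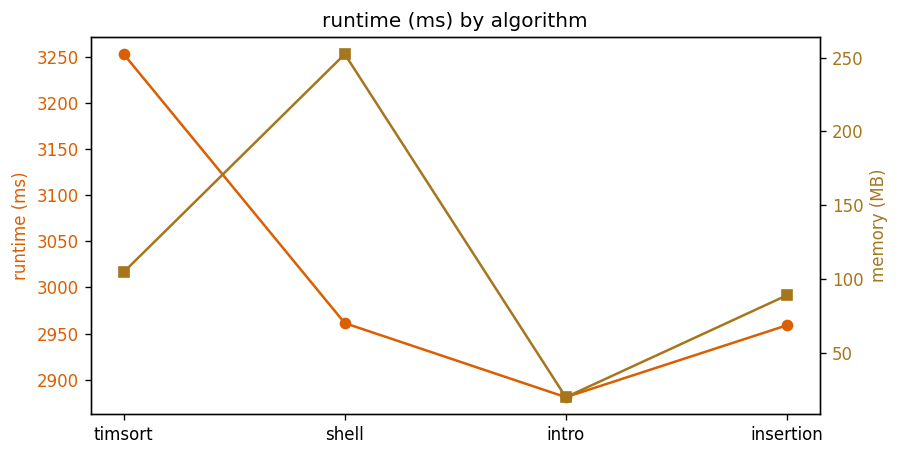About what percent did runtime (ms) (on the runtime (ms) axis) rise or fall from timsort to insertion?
≈ -9.2%

timsort ≈ 3250, insertion ≈ 2950; (2950 − 3250) / 3250 ≈ -9.2%.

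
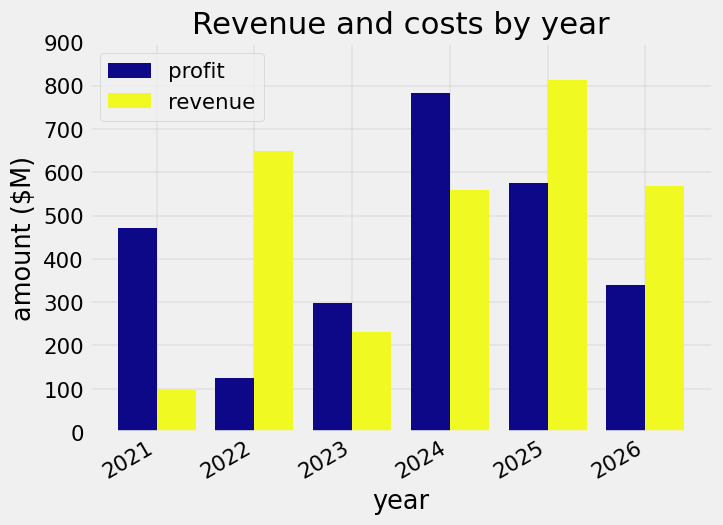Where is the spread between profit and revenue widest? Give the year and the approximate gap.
2022, ≈ 600 $M

2022: profit ≈ 100, revenue ≈ 700 → gap ≈ 600. Next-largest (2021) is only ≈ 400.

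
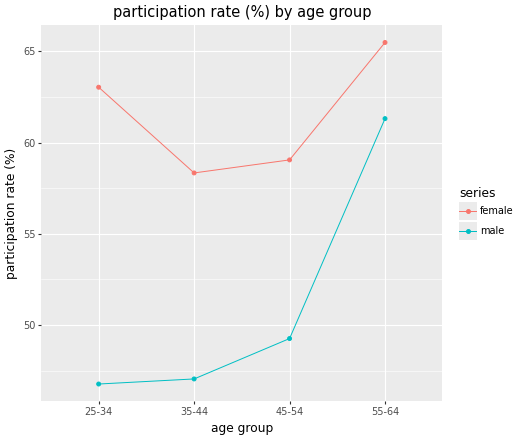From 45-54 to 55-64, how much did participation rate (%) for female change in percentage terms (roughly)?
45-54 ≈ 60, 55-64 ≈ 66; (66 − 60) / 60 ≈ +10%.

≈ +10%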